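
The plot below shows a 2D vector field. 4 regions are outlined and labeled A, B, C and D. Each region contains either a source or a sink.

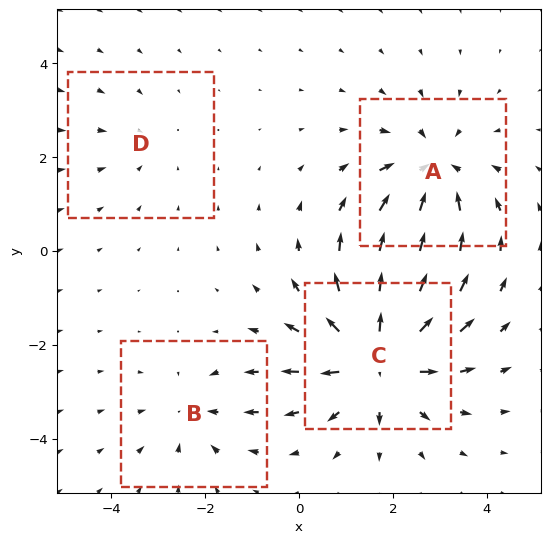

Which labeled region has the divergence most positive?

C

Divergence at each region's feature centre — A: about -5, B: about -3, C: about +6, D: about -2. Region C is most positive.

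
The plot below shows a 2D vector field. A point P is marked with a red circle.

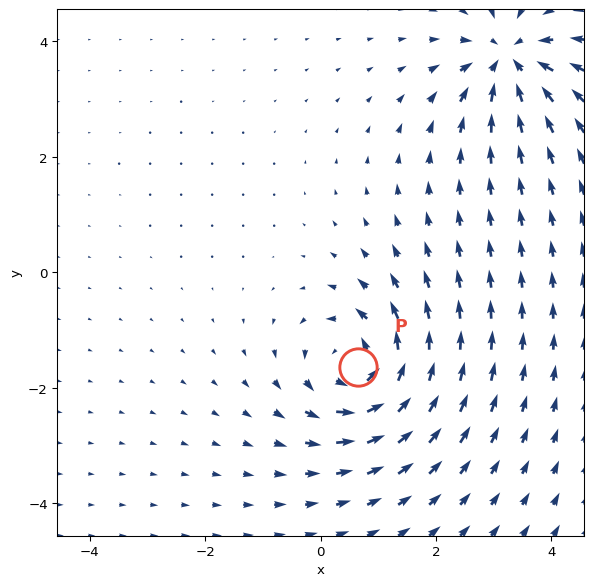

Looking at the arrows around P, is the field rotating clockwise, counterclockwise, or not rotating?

counterclockwise

Near P at (0.6, -1.7) the arrows circulate counterclockwise. The curl (z-component) there is about +6; positive curl means counterclockwise rotation.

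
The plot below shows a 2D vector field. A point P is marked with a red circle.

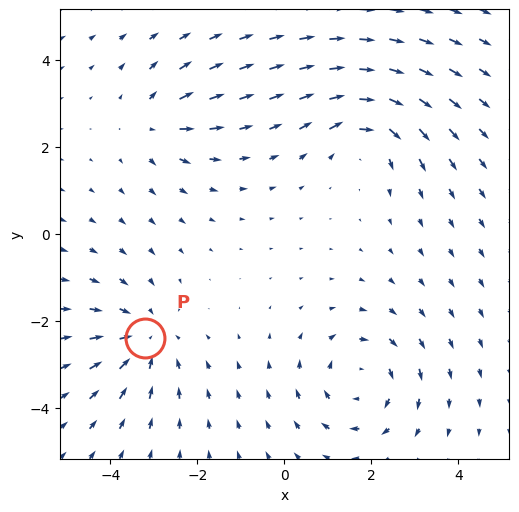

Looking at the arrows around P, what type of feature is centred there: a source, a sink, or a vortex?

sink

At P (-3.2, -2.4) the arrows converge inward. Divergence about -4, curl ≈0 — negative divergence with near-zero curl is a sink.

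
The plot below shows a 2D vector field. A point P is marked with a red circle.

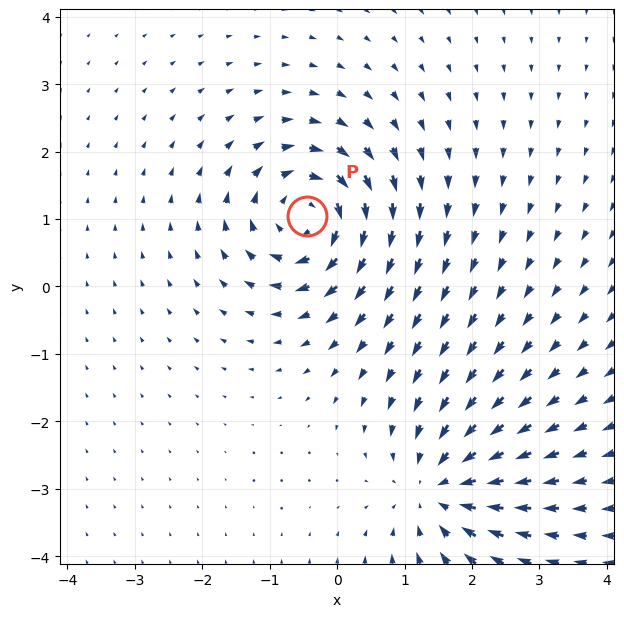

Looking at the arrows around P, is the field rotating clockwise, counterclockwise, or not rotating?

clockwise

Near P at (-0.4, 1.0) the arrows circulate clockwise. The curl (z-component) there is about -7; negative curl means clockwise rotation.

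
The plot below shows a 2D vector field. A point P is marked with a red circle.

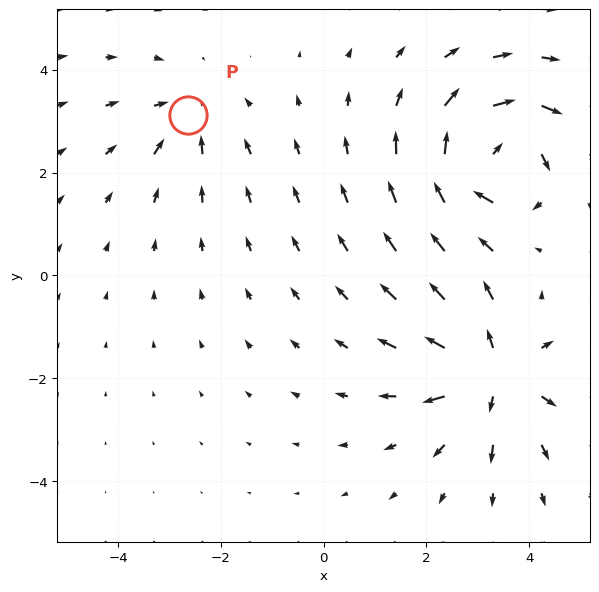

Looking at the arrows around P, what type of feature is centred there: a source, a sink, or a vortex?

sink

At P (-2.6, 3.1) the arrows converge inward. Divergence about -3, curl ≈0 — negative divergence with near-zero curl is a sink.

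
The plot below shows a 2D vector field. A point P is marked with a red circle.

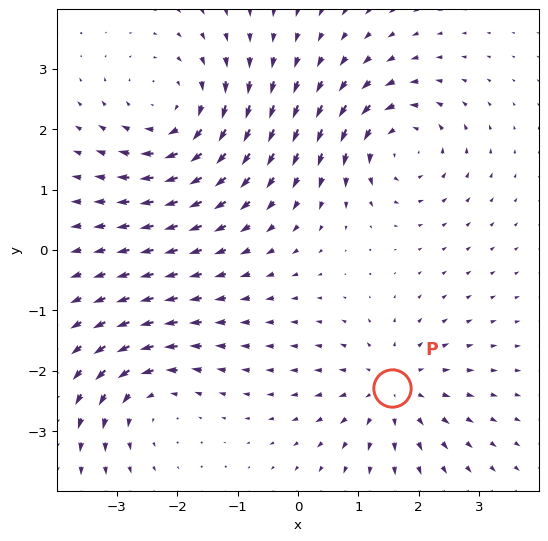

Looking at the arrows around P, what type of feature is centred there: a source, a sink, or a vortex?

At P (1.6, -2.3) the arrows spread outward. Divergence about +4, curl ≈0 — positive divergence with near-zero curl is a source.

source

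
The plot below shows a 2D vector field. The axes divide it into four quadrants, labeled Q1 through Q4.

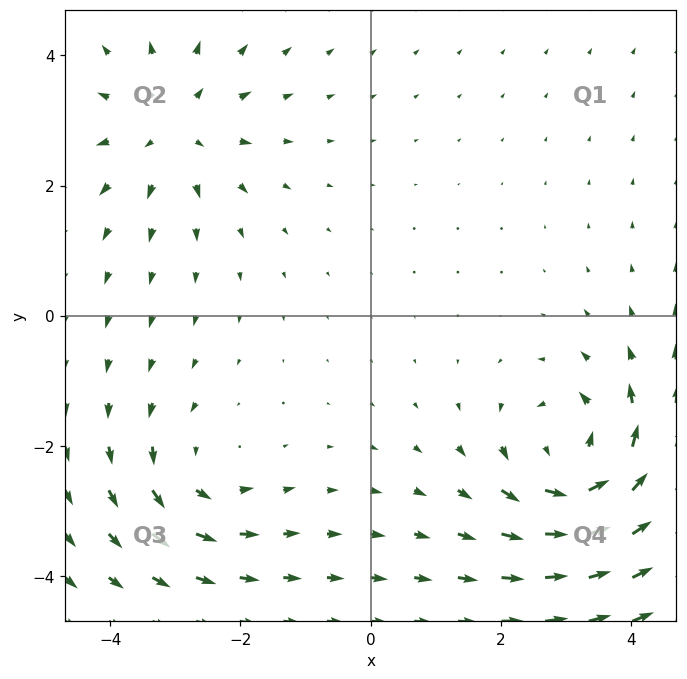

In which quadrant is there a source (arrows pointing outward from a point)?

Q2

The source sits at approximately (-3.0, 2.9), which lies in quadrant Q2. The divergence there is about +3, positive as expected for a source.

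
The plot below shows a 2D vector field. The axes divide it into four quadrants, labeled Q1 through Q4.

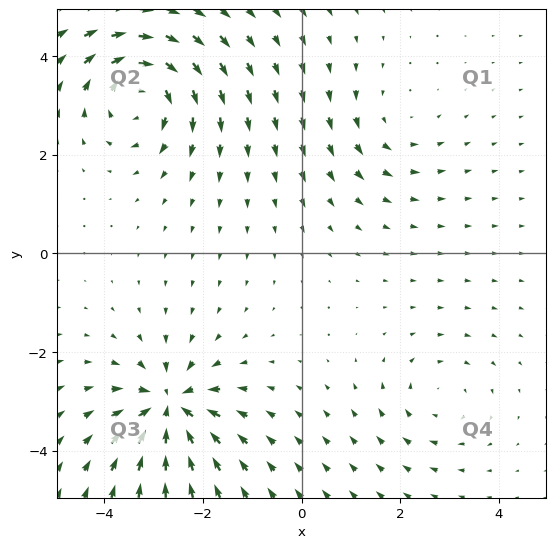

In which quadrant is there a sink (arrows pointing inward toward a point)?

The sink sits at approximately (-2.7, -3.1), which lies in quadrant Q3. The divergence there is about -7, negative as expected for a sink.

Q3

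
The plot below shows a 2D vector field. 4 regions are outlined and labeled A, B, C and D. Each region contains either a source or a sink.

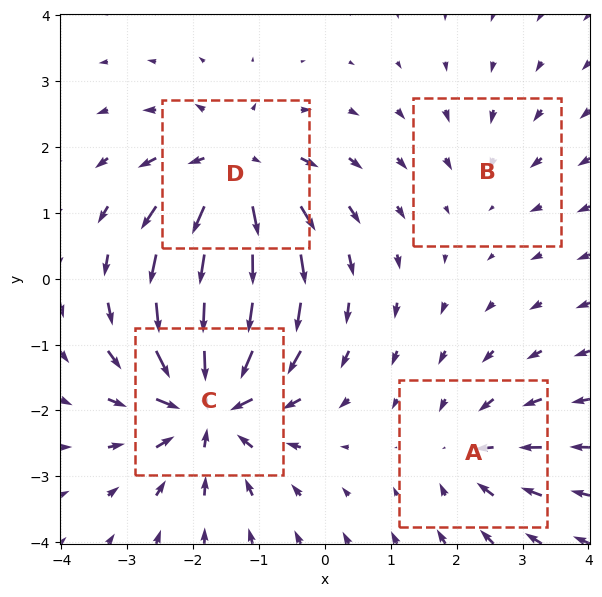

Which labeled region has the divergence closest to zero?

B

Divergence at each region's feature centre — A: about -3, B: about -2, C: about -7, D: about +6. Region B is closest to zero.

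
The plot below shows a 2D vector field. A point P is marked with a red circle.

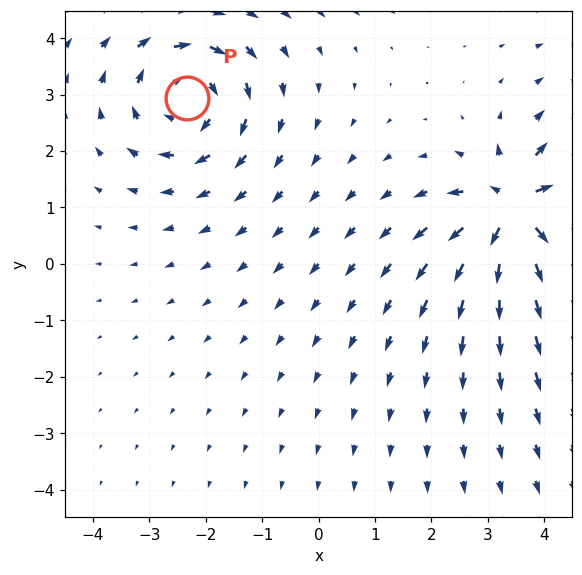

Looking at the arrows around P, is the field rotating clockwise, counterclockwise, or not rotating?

Near P at (-2.3, 2.9) the arrows circulate clockwise. The curl (z-component) there is about -3; negative curl means clockwise rotation.

clockwise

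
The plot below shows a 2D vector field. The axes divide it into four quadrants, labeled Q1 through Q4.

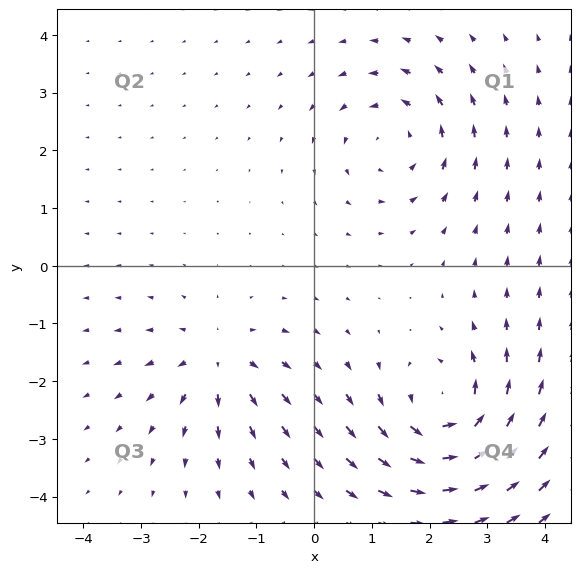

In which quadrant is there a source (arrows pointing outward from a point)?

Q3

The source sits at approximately (-1.7, -1.6), which lies in quadrant Q3. The divergence there is about +4, positive as expected for a source.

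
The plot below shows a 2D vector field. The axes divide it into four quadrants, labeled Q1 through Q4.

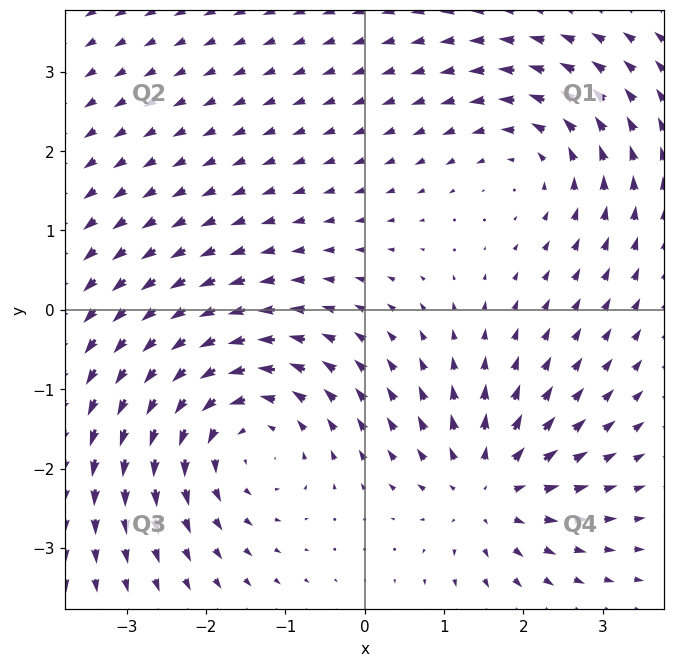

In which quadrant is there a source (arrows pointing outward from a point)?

The source sits at approximately (1.5, -2.3), which lies in quadrant Q4. The divergence there is about +4, positive as expected for a source.

Q4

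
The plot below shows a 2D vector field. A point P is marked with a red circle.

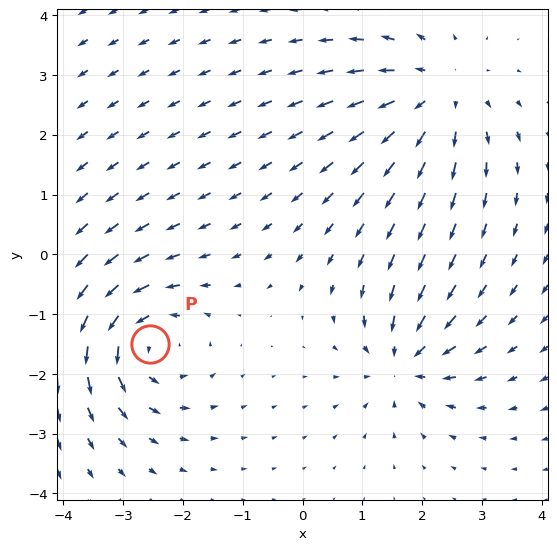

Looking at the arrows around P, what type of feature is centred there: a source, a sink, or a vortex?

At P (-2.6, -1.5) the arrows circulate counterclockwise. Divergence ≈0, curl about +4 — near-zero divergence with nonzero curl is a vortex.

vortex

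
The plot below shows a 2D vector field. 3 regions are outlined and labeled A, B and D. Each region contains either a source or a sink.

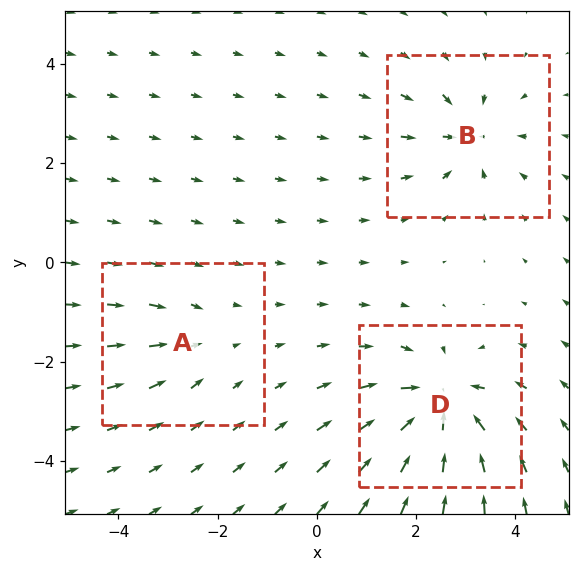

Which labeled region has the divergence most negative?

Divergence at each region's feature centre — A: about -2, B: about -4, D: about -7. Region D is most negative.

D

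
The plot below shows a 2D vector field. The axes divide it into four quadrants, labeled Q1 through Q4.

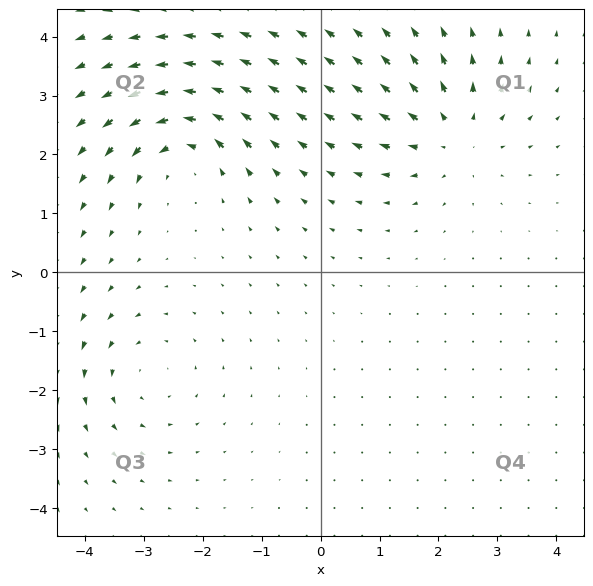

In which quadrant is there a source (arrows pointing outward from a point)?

The source sits at approximately (2.2, 2.3), which lies in quadrant Q1. The divergence there is about +5, positive as expected for a source.

Q1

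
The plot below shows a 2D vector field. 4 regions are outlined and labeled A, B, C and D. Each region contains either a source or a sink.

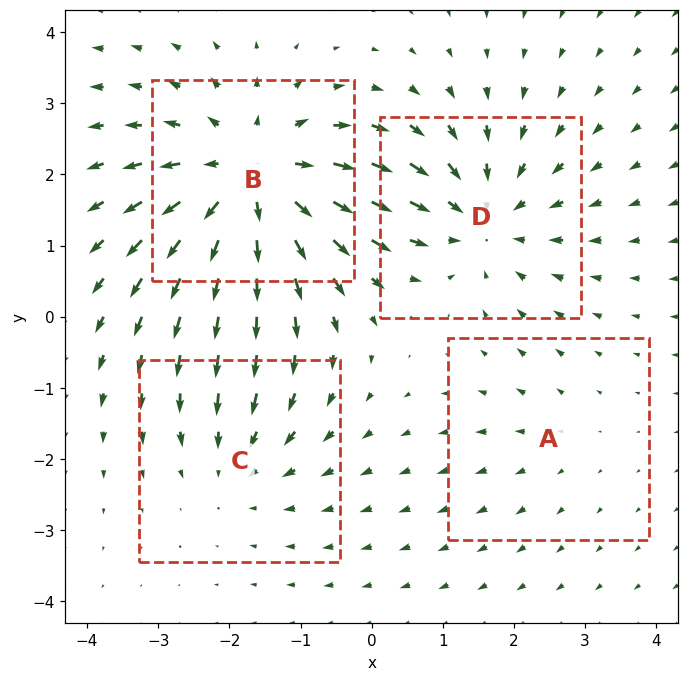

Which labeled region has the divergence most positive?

B

Divergence at each region's feature centre — A: about +1, B: about +6, C: about -3, D: about -4. Region B is most positive.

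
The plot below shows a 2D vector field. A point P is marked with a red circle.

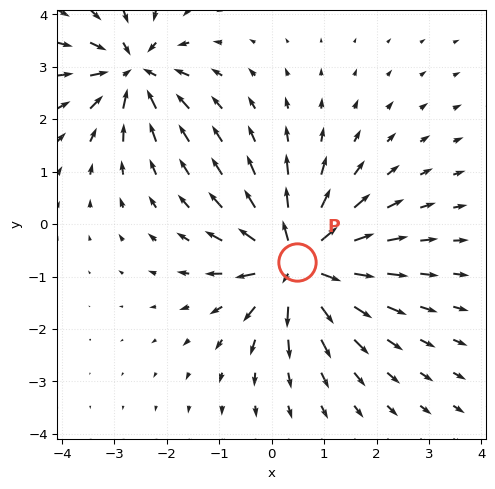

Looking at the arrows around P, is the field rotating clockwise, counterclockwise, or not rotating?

not rotating

Near P at (0.5, -0.7) the arrows show no circulation. The curl there is ≈0.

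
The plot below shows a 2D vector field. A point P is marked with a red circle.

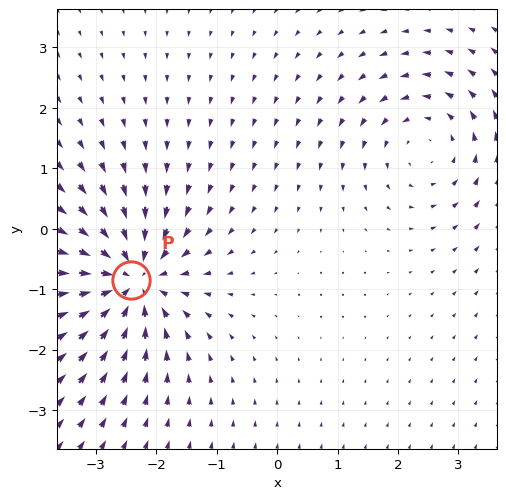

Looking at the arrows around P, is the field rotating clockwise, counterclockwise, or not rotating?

not rotating

Near P at (-2.4, -0.8) the arrows show no circulation. The curl there is ≈0.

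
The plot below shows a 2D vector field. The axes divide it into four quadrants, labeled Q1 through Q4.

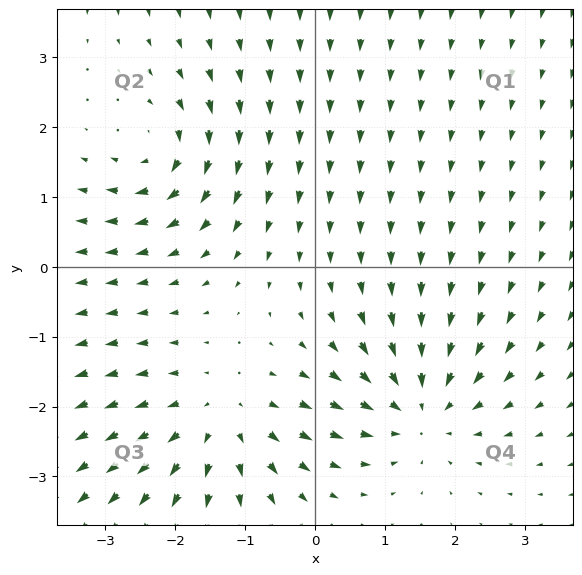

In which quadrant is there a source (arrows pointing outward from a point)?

The source sits at approximately (-1.3, -2.2), which lies in quadrant Q3. The divergence there is about +3, positive as expected for a source.

Q3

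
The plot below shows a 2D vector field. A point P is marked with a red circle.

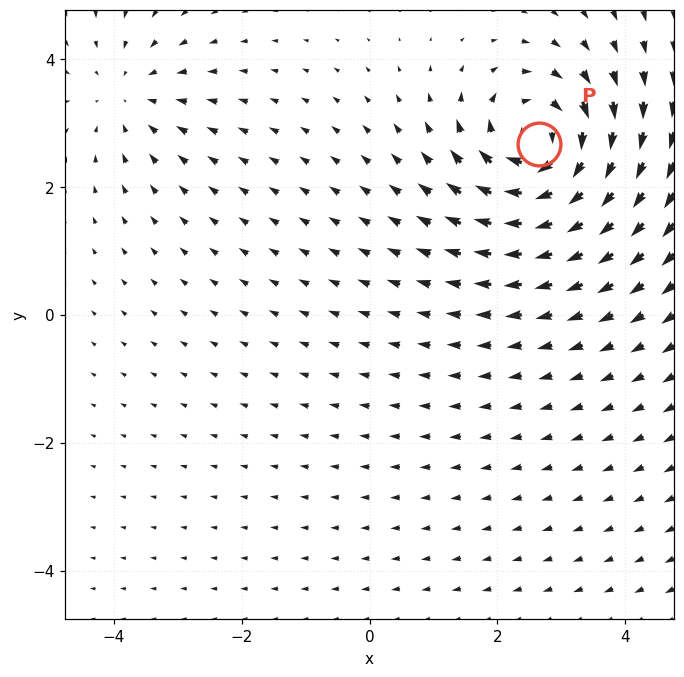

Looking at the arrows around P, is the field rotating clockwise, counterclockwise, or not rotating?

Near P at (2.6, 2.7) the arrows circulate clockwise. The curl (z-component) there is about -6; negative curl means clockwise rotation.

clockwise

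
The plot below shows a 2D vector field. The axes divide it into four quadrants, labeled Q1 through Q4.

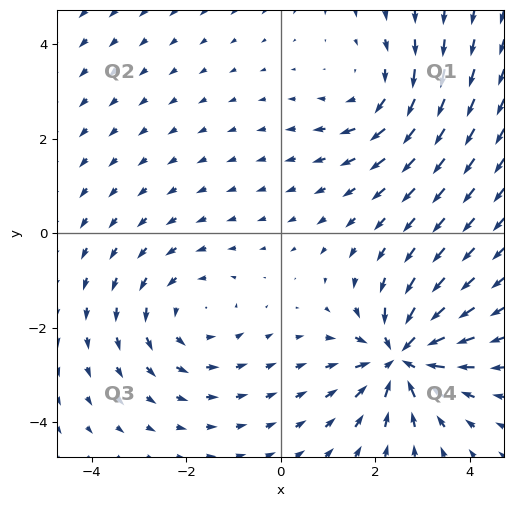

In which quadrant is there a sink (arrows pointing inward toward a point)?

Q4

The sink sits at approximately (2.5, -2.6), which lies in quadrant Q4. The divergence there is about -6, negative as expected for a sink.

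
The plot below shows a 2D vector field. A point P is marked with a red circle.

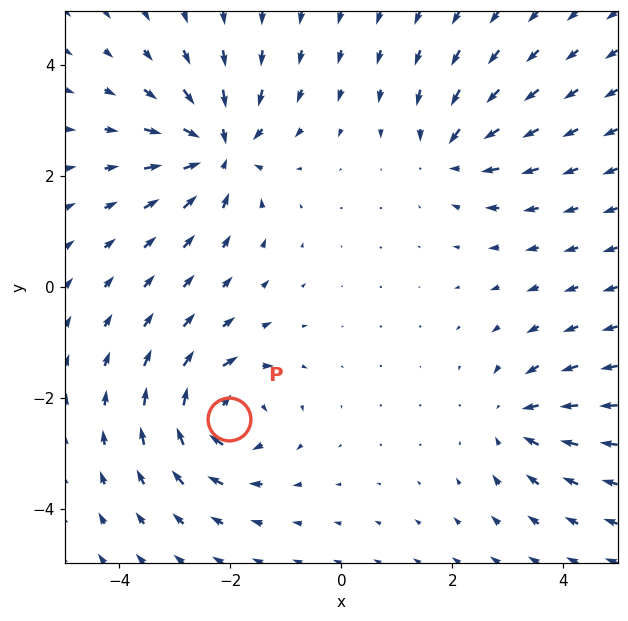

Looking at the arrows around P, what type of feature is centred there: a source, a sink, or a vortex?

At P (-2.0, -2.4) the arrows circulate clockwise. Divergence ≈0, curl about -6 — near-zero divergence with nonzero curl is a vortex.

vortex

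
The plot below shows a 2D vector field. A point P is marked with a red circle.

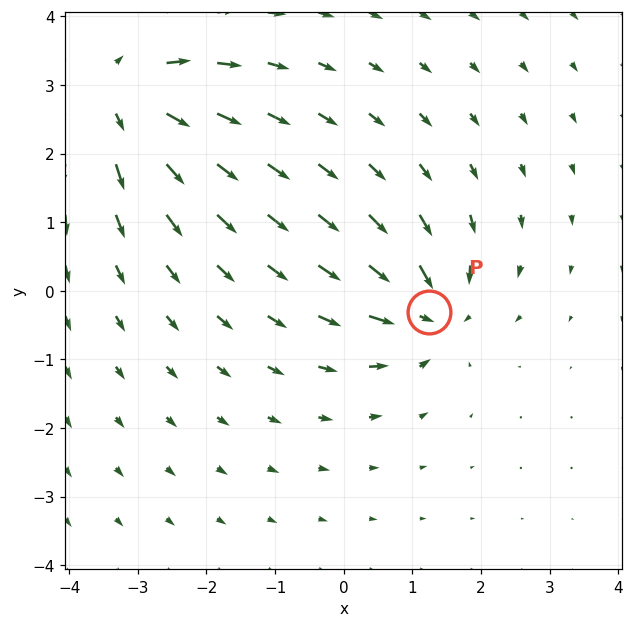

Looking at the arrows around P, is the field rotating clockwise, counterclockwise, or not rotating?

Near P at (1.2, -0.3) the arrows show no circulation. The curl there is ≈0.

not rotating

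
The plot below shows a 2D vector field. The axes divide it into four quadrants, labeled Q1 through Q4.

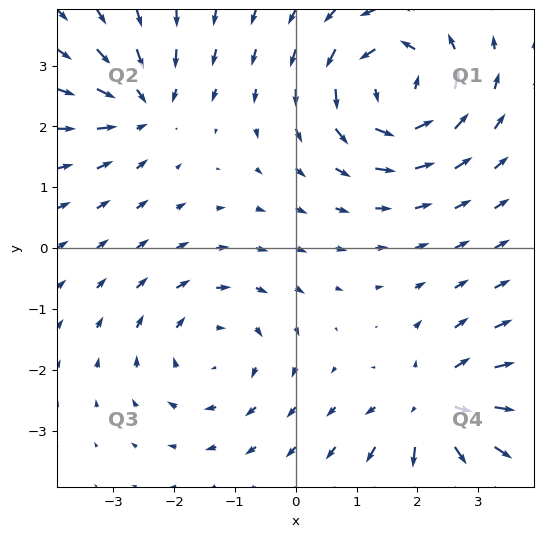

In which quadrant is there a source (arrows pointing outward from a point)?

The source sits at approximately (2.3, -2.6), which lies in quadrant Q4. The divergence there is about +4, positive as expected for a source.

Q4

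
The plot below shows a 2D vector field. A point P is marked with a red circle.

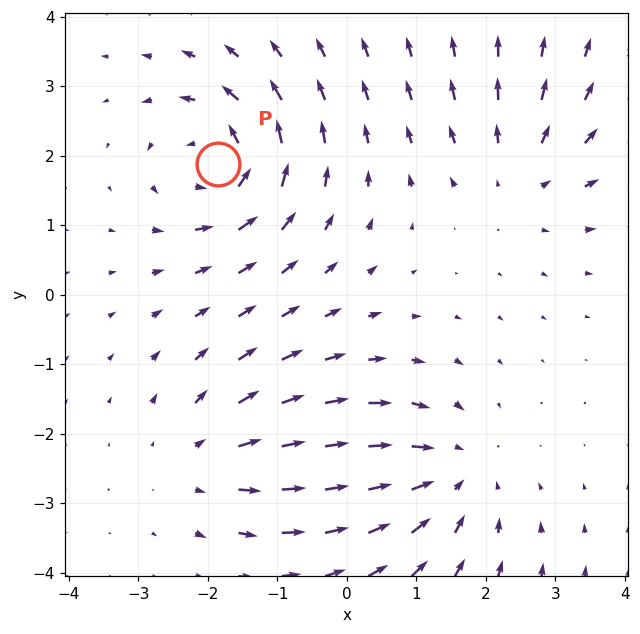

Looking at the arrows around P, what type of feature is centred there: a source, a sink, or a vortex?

vortex

At P (-1.9, 1.9) the arrows circulate counterclockwise. Divergence ≈0, curl about +5 — near-zero divergence with nonzero curl is a vortex.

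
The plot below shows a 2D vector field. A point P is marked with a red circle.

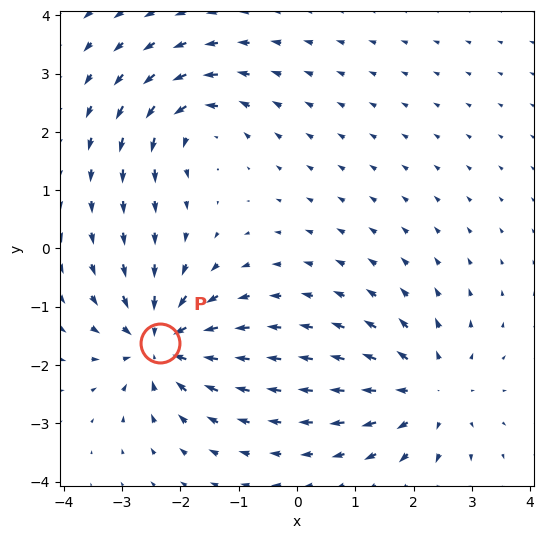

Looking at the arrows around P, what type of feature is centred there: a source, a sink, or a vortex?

At P (-2.3, -1.6) the arrows converge inward. Divergence about -6, curl ≈0 — negative divergence with near-zero curl is a sink.

sink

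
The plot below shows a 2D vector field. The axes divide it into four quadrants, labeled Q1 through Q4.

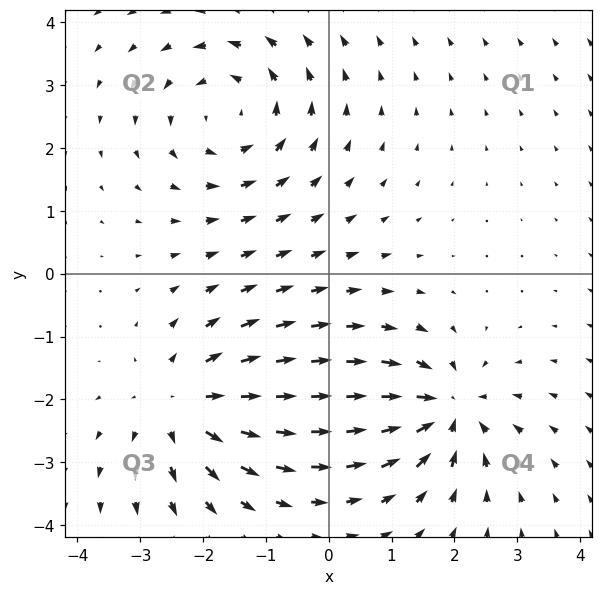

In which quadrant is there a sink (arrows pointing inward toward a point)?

Q4

The sink sits at approximately (1.9, -2.2), which lies in quadrant Q4. The divergence there is about -5, negative as expected for a sink.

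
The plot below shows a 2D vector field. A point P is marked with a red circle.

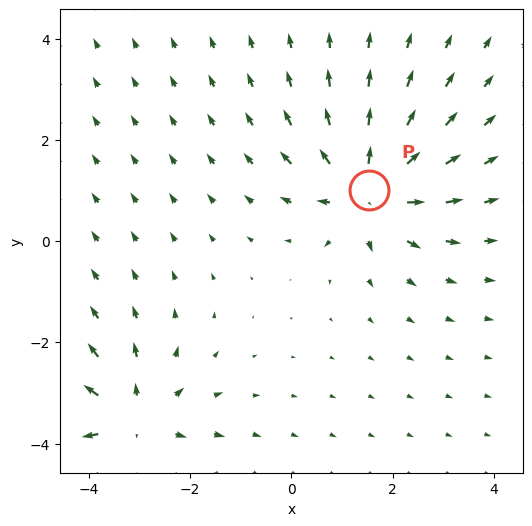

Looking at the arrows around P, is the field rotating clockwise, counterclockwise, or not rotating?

not rotating

Near P at (1.5, 1.0) the arrows show no circulation. The curl there is ≈0.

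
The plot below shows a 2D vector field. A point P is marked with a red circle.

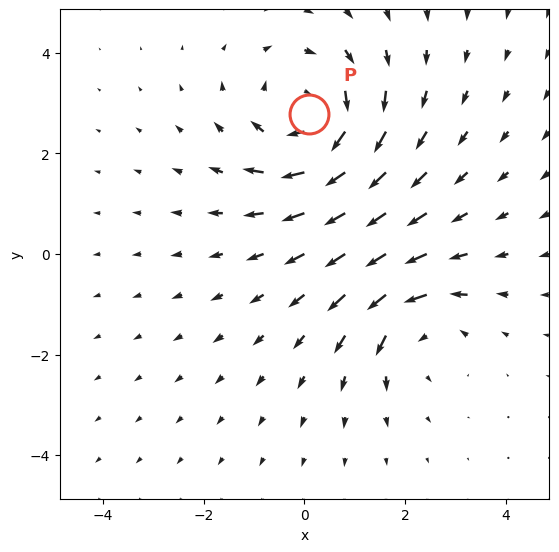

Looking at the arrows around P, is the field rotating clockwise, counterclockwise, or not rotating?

Near P at (0.1, 2.8) the arrows circulate clockwise. The curl (z-component) there is about -4; negative curl means clockwise rotation.

clockwise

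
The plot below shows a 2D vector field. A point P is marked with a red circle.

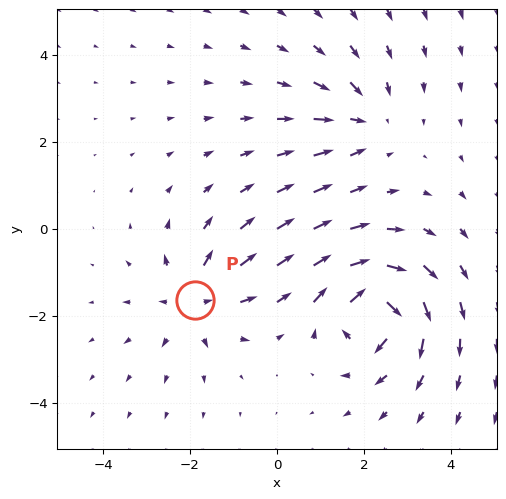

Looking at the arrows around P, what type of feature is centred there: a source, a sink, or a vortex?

At P (-1.9, -1.6) the arrows spread outward. Divergence about +4, curl ≈0 — positive divergence with near-zero curl is a source.

source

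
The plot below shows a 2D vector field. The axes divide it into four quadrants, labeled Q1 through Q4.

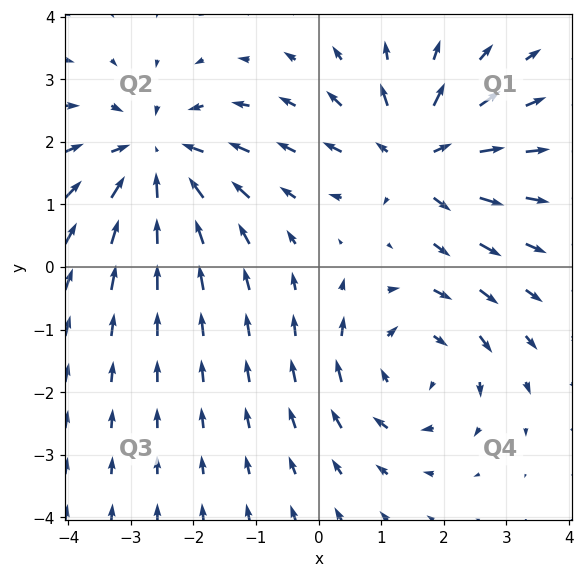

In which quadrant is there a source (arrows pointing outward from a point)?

The source sits at approximately (1.6, 1.8), which lies in quadrant Q1. The divergence there is about +5, positive as expected for a source.

Q1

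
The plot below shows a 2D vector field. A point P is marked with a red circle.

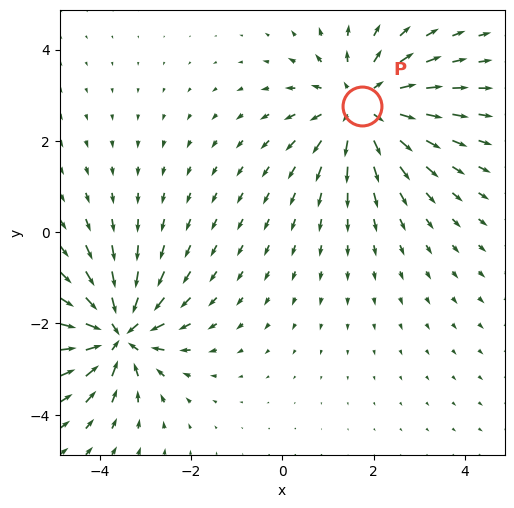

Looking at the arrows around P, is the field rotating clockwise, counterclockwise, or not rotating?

not rotating

Near P at (1.7, 2.8) the arrows show no circulation. The curl there is ≈0.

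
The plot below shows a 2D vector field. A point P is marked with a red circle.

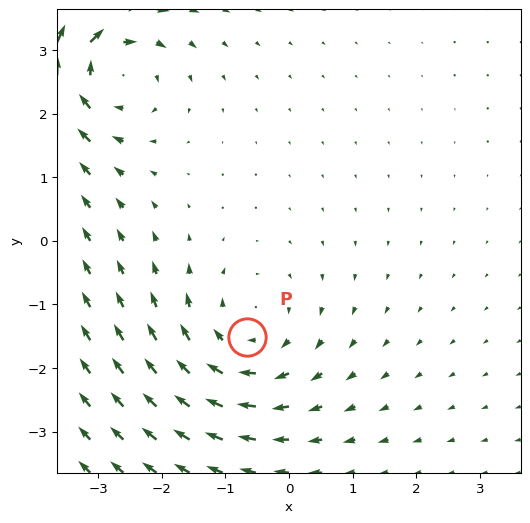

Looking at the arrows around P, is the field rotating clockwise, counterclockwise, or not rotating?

Near P at (-0.7, -1.5) the arrows circulate clockwise. The curl (z-component) there is about -3; negative curl means clockwise rotation.

clockwise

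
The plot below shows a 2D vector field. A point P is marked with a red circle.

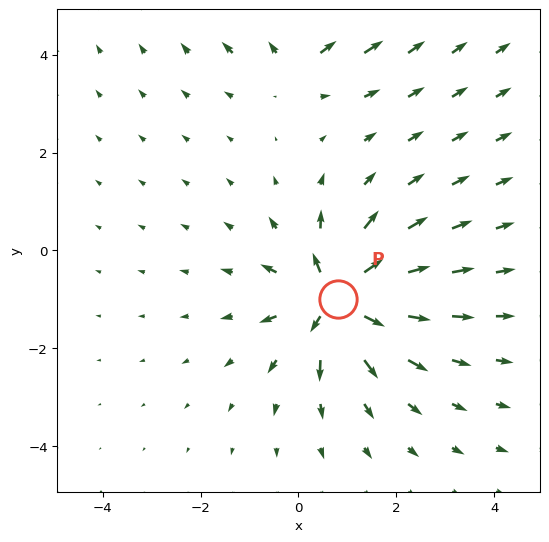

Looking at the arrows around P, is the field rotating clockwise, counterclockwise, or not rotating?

not rotating

Near P at (0.8, -1.0) the arrows show no circulation. The curl there is ≈0.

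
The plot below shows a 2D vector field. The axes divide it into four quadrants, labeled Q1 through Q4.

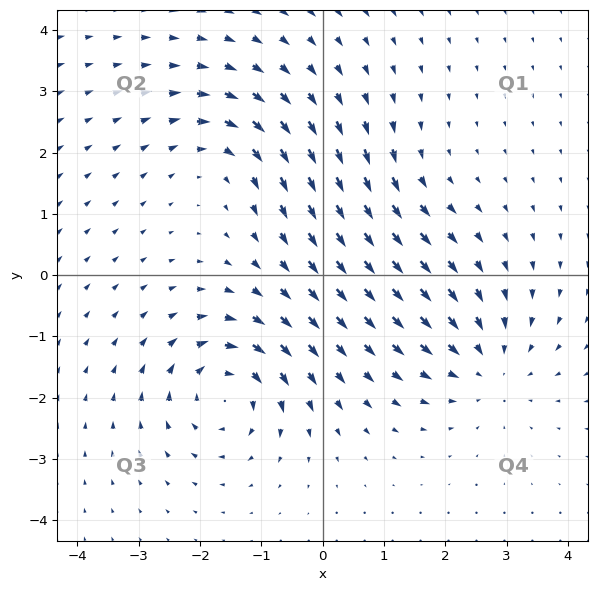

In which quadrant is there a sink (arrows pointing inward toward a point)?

The sink sits at approximately (2.7, -1.5), which lies in quadrant Q4. The divergence there is about -4, negative as expected for a sink.

Q4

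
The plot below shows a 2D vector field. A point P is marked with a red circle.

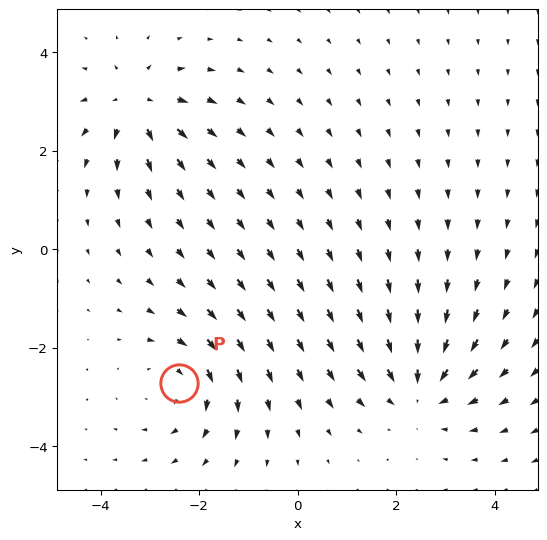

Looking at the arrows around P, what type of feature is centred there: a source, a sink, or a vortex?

At P (-2.4, -2.7) the arrows circulate clockwise. Divergence ≈0, curl about -4 — near-zero divergence with nonzero curl is a vortex.

vortex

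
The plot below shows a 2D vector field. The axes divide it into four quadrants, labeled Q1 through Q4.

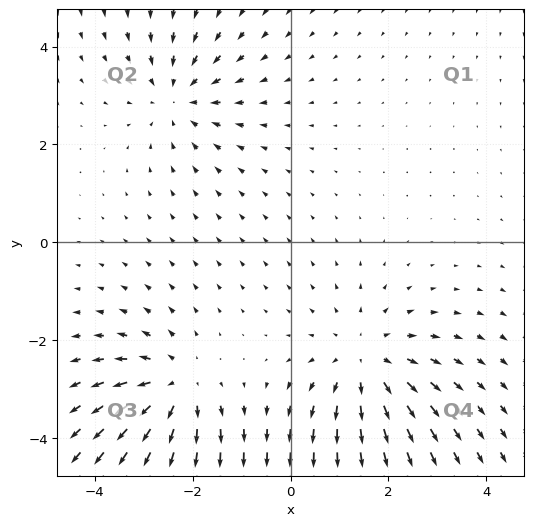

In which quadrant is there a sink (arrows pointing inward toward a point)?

Q2

The sink sits at approximately (-2.3, 3.0), which lies in quadrant Q2. The divergence there is about -3, negative as expected for a sink.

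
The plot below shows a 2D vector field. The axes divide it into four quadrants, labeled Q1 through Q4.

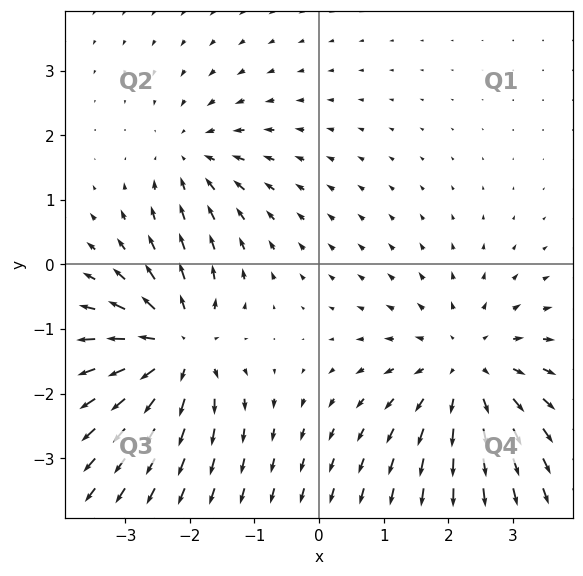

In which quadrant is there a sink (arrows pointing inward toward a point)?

Q2

The sink sits at approximately (-2.0, 1.6), which lies in quadrant Q2. The divergence there is about -3, negative as expected for a sink.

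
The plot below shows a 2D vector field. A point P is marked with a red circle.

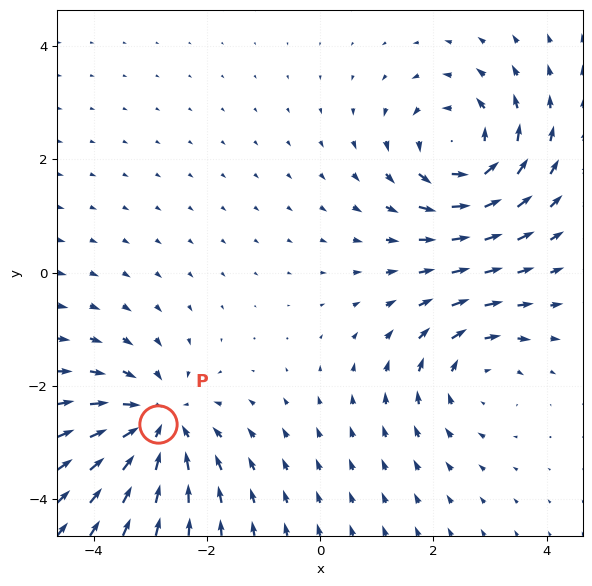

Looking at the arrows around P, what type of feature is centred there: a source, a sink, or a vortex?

At P (-2.9, -2.7) the arrows converge inward. Divergence about -5, curl ≈0 — negative divergence with near-zero curl is a sink.

sink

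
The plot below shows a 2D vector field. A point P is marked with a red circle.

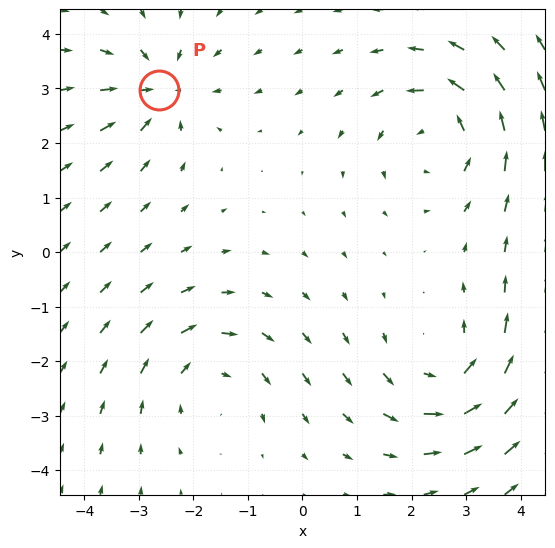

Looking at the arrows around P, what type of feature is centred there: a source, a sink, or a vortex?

sink

At P (-2.6, 3.0) the arrows converge inward. Divergence about -4, curl ≈0 — negative divergence with near-zero curl is a sink.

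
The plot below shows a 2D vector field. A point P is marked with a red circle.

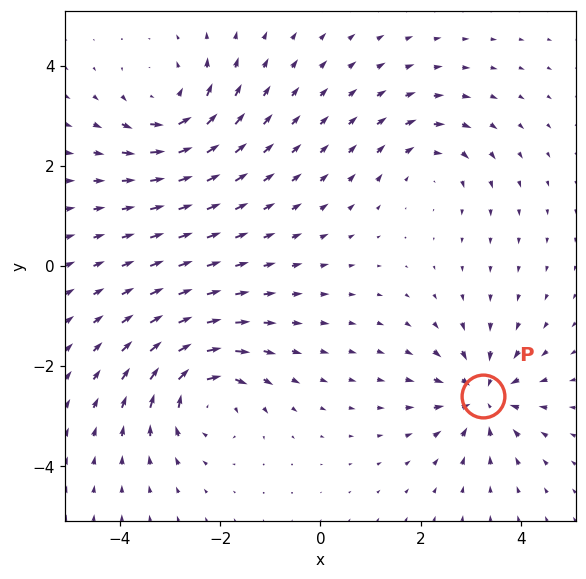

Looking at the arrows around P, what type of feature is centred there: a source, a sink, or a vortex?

sink

At P (3.2, -2.6) the arrows converge inward. Divergence about -5, curl ≈0 — negative divergence with near-zero curl is a sink.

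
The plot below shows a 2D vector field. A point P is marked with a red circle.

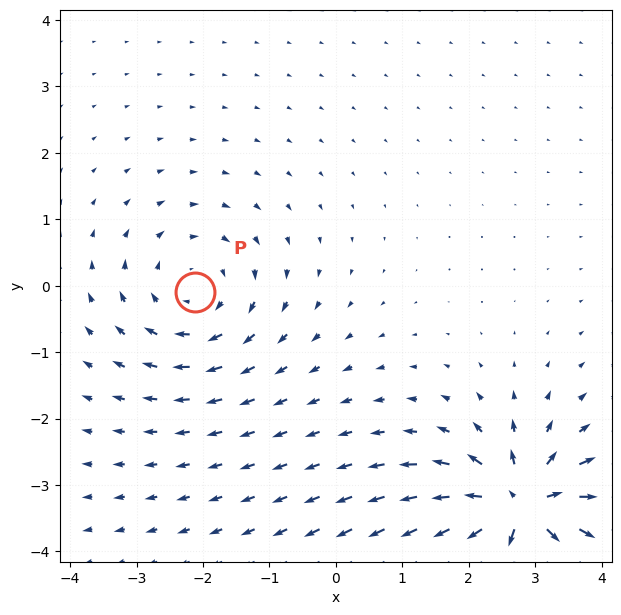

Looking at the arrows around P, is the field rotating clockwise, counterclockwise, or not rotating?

Near P at (-2.1, -0.1) the arrows circulate clockwise. The curl (z-component) there is about -3; negative curl means clockwise rotation.

clockwise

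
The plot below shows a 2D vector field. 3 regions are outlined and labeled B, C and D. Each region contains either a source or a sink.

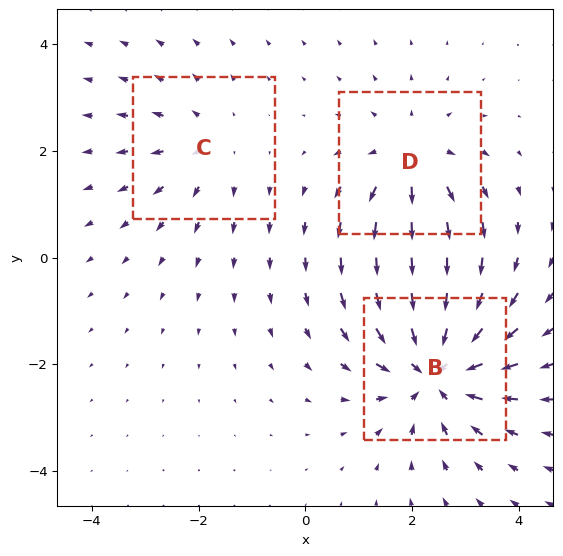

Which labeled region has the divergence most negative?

B

Divergence at each region's feature centre — B: about -5, C: about +2, D: about +3. Region B is most negative.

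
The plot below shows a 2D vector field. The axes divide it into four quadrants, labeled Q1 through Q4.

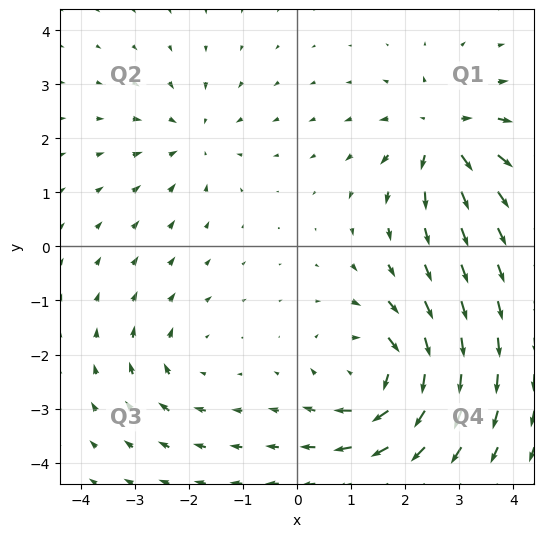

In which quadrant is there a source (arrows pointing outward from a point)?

Q1

The source sits at approximately (2.7, 2.1), which lies in quadrant Q1. The divergence there is about +5, positive as expected for a source.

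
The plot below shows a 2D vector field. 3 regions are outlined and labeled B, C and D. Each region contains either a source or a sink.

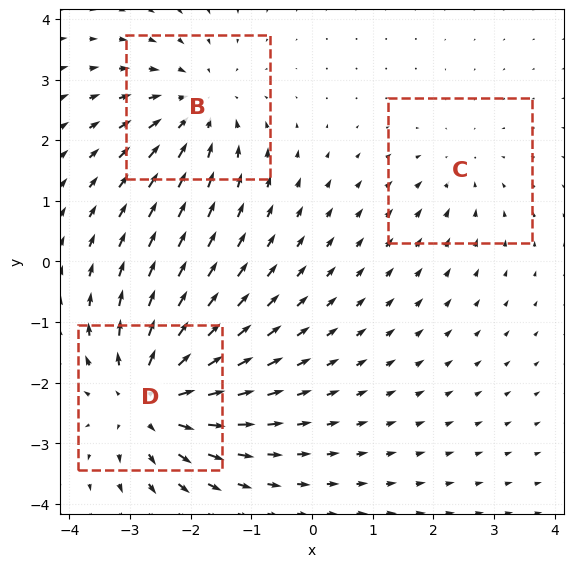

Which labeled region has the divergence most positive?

D

Divergence at each region's feature centre — B: about -3, C: about -2, D: about +5. Region D is most positive.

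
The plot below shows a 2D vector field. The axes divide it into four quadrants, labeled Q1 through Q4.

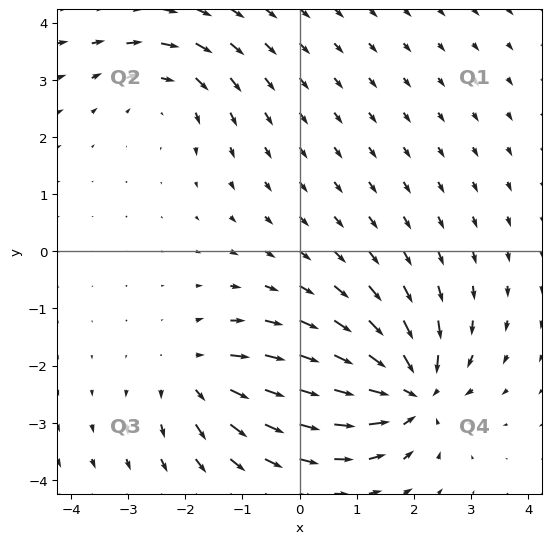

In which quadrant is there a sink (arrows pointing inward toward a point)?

Q4

The sink sits at approximately (2.0, -2.5), which lies in quadrant Q4. The divergence there is about -6, negative as expected for a sink.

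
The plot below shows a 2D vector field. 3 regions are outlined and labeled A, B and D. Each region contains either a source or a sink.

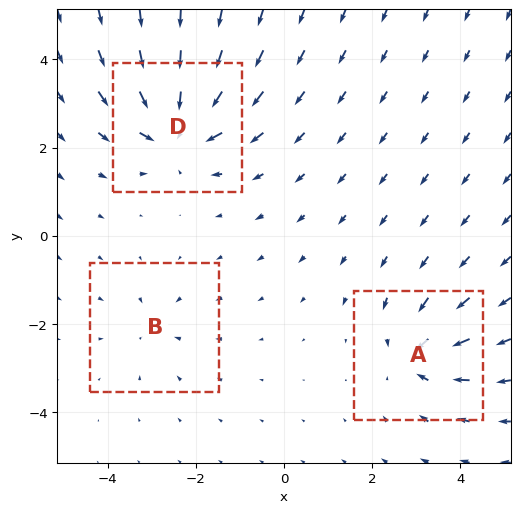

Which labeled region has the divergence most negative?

Divergence at each region's feature centre — A: about -4, B: about -2, D: about -6. Region D is most negative.

D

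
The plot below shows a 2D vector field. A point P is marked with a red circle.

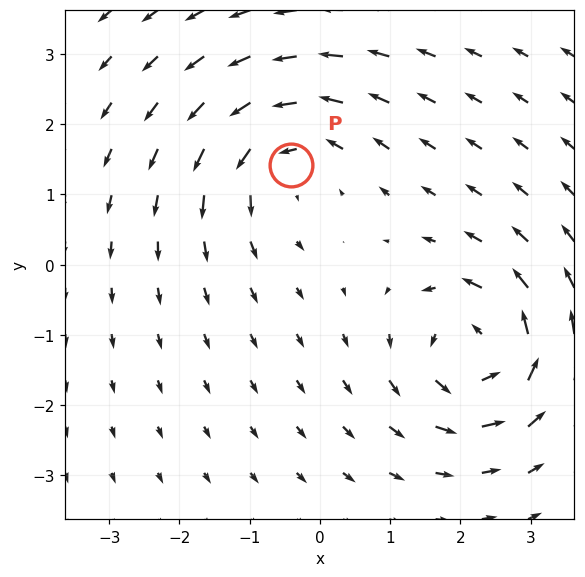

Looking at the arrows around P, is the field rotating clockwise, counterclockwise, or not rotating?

Near P at (-0.4, 1.4) the arrows circulate counterclockwise. The curl (z-component) there is about +4; positive curl means counterclockwise rotation.

counterclockwise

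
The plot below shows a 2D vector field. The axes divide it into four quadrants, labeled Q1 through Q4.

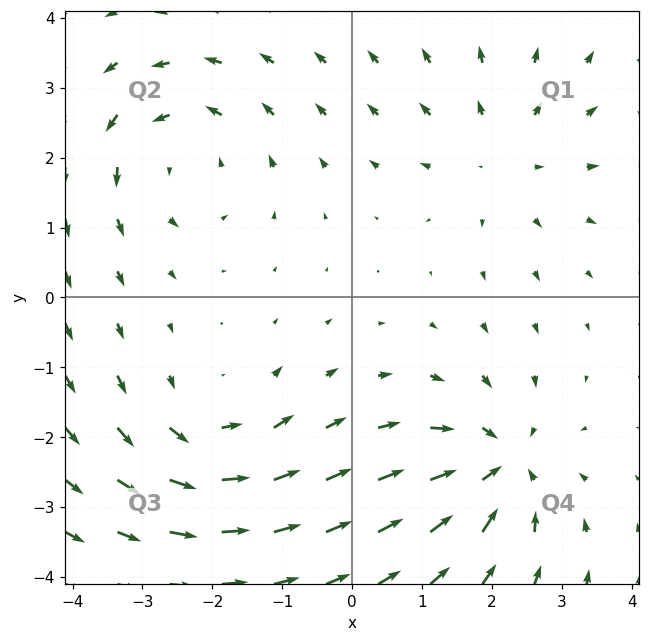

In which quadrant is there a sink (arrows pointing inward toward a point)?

Q4

The sink sits at approximately (2.1, -2.4), which lies in quadrant Q4. The divergence there is about -6, negative as expected for a sink.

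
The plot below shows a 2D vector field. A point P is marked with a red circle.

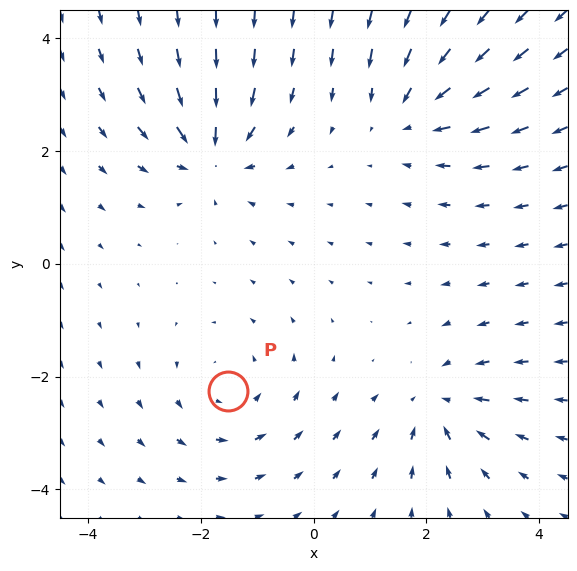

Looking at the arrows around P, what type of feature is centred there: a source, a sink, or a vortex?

At P (-1.5, -2.3) the arrows circulate counterclockwise. Divergence ≈0, curl about +3 — near-zero divergence with nonzero curl is a vortex.

vortex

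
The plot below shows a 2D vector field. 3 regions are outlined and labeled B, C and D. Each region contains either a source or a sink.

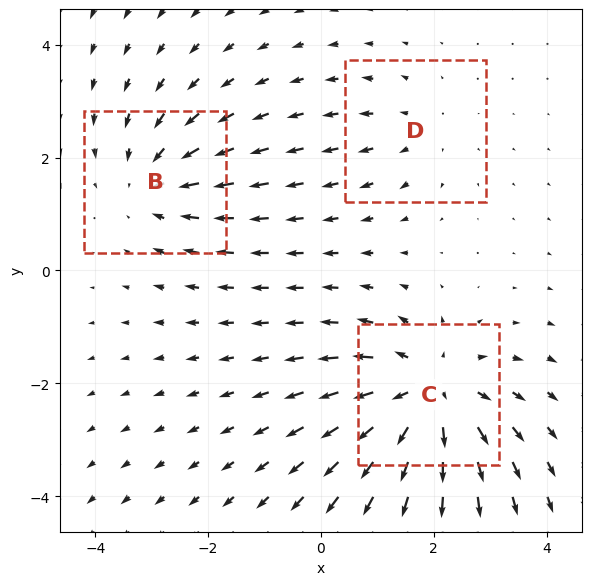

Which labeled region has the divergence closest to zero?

Divergence at each region's feature centre — B: about -3, C: about +4, D: about +2. Region D is closest to zero.

D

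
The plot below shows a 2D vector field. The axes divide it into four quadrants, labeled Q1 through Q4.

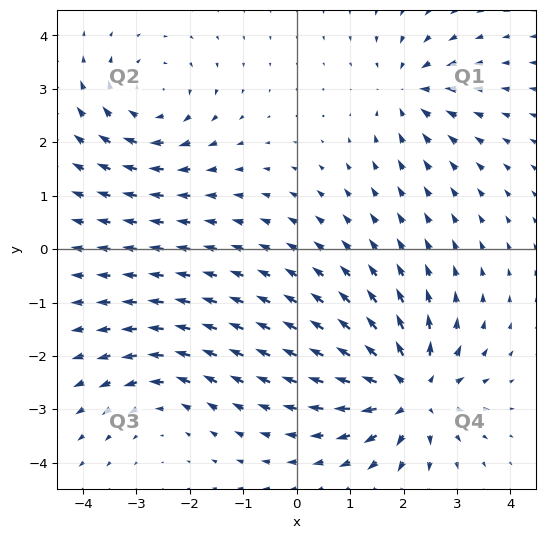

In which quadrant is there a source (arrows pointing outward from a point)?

The source sits at approximately (2.1, -2.7), which lies in quadrant Q4. The divergence there is about +6, positive as expected for a source.

Q4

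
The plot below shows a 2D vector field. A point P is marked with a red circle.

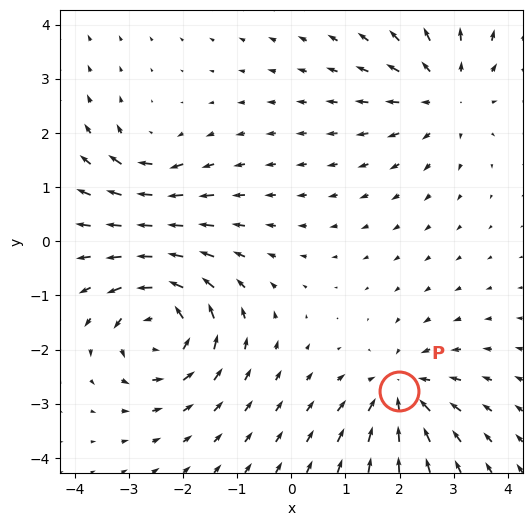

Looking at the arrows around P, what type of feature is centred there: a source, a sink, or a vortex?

At P (2.0, -2.8) the arrows converge inward. Divergence about -4, curl ≈0 — negative divergence with near-zero curl is a sink.

sink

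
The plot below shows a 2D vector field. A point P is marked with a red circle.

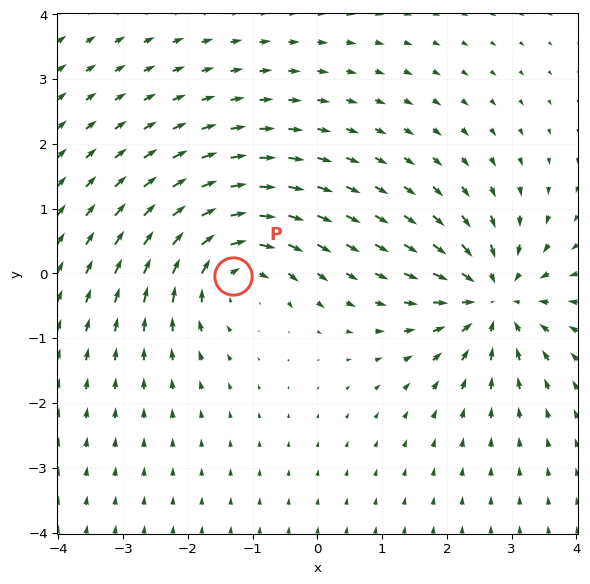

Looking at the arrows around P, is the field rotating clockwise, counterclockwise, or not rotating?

clockwise

Near P at (-1.3, -0.0) the arrows circulate clockwise. The curl (z-component) there is about -5; negative curl means clockwise rotation.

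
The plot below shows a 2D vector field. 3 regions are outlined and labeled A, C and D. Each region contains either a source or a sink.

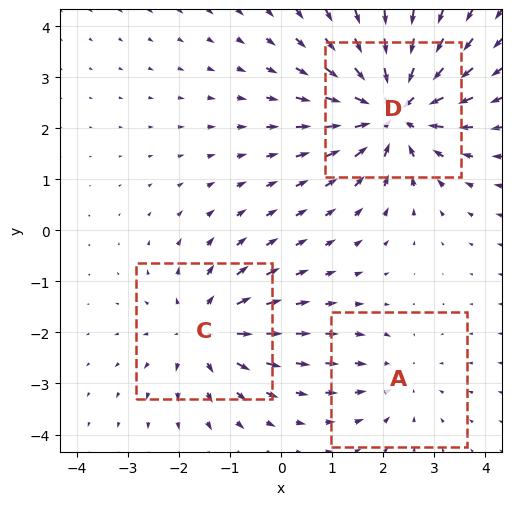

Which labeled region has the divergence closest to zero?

Divergence at each region's feature centre — A: about -2, C: about +3, D: about -5. Region A is closest to zero.

A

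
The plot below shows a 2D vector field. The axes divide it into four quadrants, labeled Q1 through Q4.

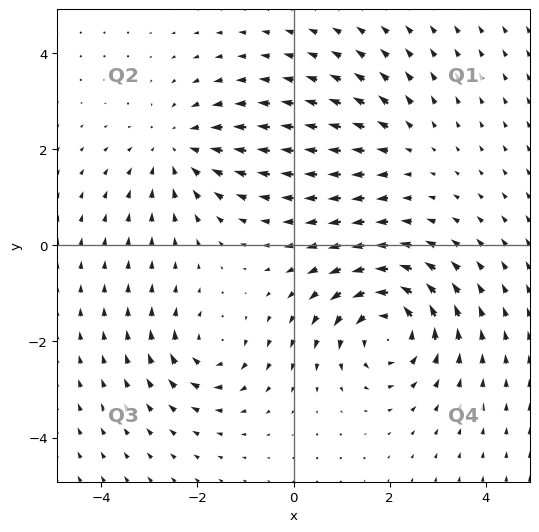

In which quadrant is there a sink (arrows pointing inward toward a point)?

Q2

The sink sits at approximately (-2.4, 2.0), which lies in quadrant Q2. The divergence there is about -3, negative as expected for a sink.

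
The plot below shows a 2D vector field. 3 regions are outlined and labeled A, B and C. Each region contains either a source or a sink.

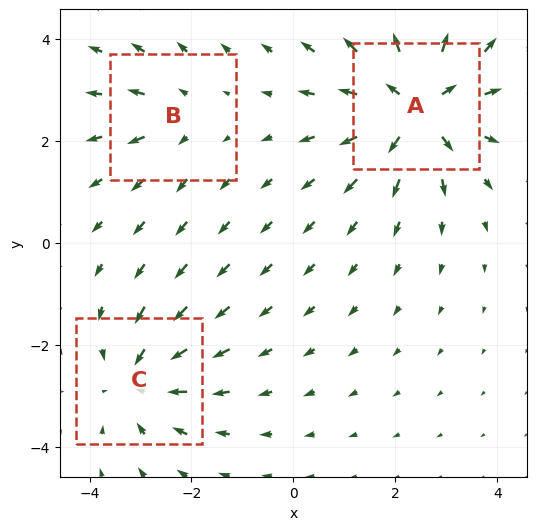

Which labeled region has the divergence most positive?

Divergence at each region's feature centre — A: about +5, B: about +2, C: about -3. Region A is most positive.

A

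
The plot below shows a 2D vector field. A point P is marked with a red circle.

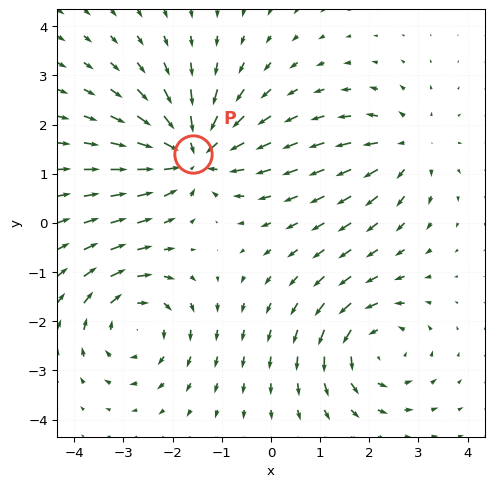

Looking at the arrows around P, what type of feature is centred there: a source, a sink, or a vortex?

sink

At P (-1.6, 1.4) the arrows converge inward. Divergence about -6, curl ≈0 — negative divergence with near-zero curl is a sink.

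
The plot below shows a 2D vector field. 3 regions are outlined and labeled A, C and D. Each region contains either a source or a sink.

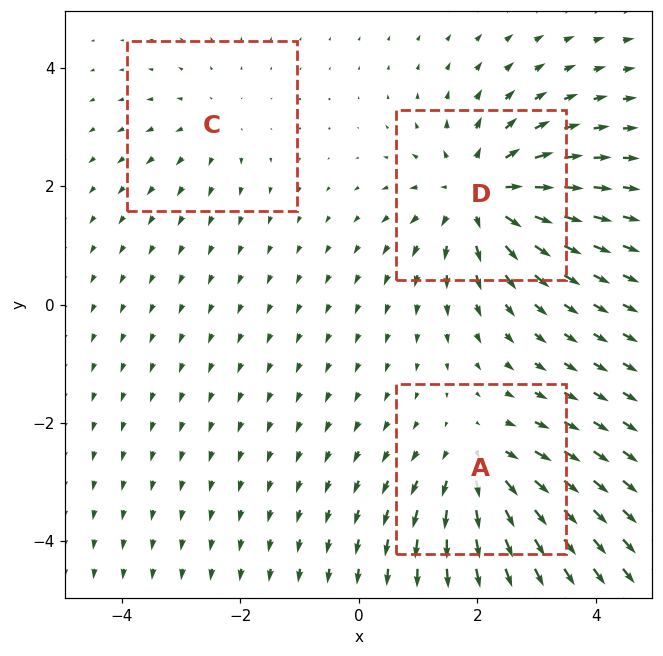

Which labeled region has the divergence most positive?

Divergence at each region's feature centre — A: about +4, C: about +2, D: about +5. Region D is most positive.

D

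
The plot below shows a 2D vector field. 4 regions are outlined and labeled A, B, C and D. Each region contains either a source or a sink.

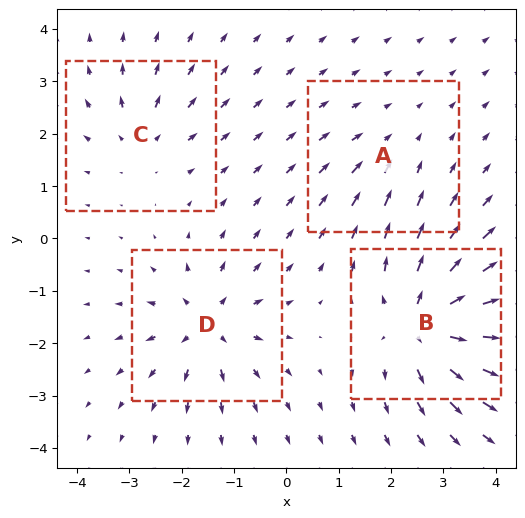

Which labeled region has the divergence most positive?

B

Divergence at each region's feature centre — A: about -3, B: about +8, C: about +4, D: about +6. Region B is most positive.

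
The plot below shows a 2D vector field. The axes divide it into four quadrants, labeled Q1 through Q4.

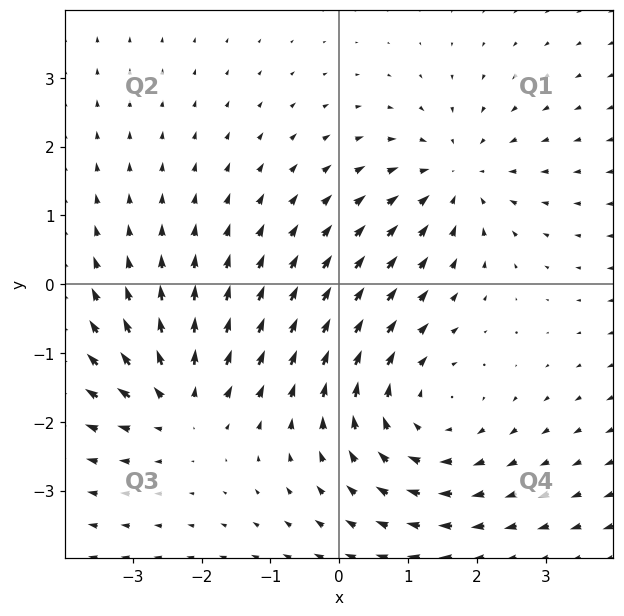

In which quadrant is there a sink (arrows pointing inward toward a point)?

The sink sits at approximately (1.7, 1.5), which lies in quadrant Q1. The divergence there is about -3, negative as expected for a sink.

Q1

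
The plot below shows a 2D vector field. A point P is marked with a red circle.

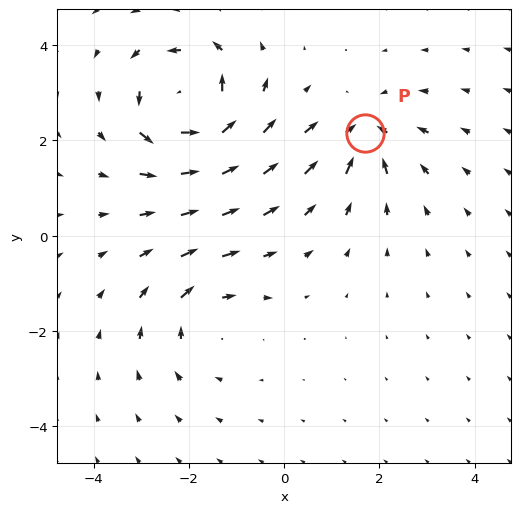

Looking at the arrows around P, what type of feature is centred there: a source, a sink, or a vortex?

sink

At P (1.7, 2.2) the arrows converge inward. Divergence about -4, curl ≈0 — negative divergence with near-zero curl is a sink.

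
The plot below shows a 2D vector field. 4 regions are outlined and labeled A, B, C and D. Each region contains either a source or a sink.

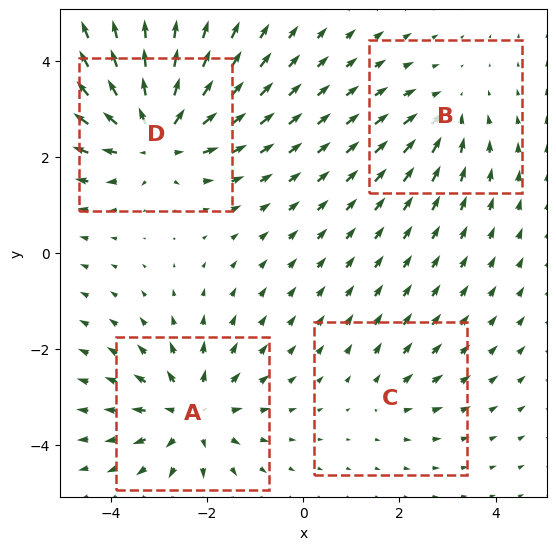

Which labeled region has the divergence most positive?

Divergence at each region's feature centre — A: about +5, B: about -3, C: about +2, D: about +7. Region D is most positive.

D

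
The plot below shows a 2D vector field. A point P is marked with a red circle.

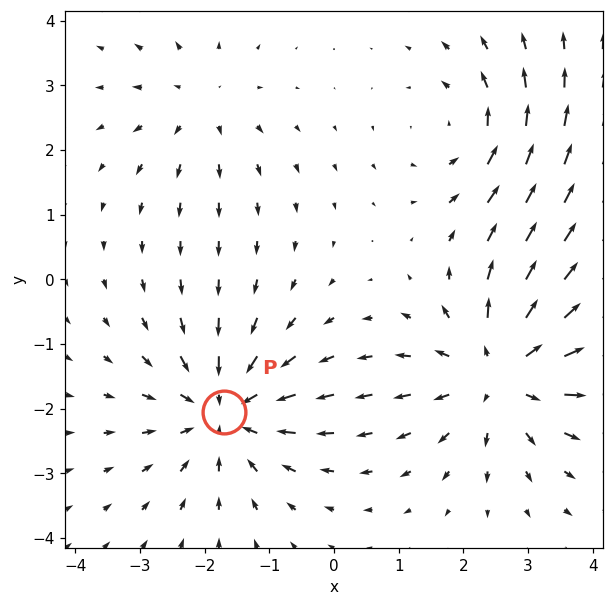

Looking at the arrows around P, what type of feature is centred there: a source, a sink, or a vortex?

sink

At P (-1.7, -2.0) the arrows converge inward. Divergence about -5, curl ≈0 — negative divergence with near-zero curl is a sink.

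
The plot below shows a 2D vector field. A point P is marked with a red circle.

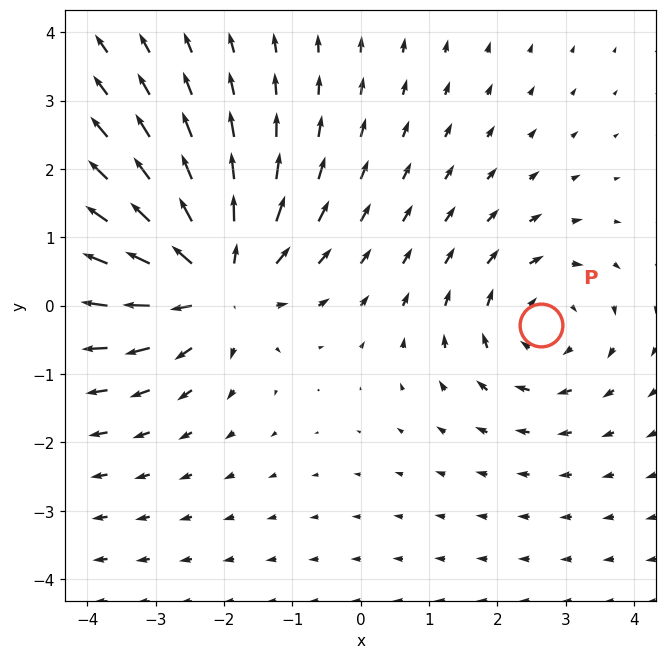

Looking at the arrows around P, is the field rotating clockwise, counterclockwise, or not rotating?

clockwise

Near P at (2.6, -0.3) the arrows circulate clockwise. The curl (z-component) there is about -3; negative curl means clockwise rotation.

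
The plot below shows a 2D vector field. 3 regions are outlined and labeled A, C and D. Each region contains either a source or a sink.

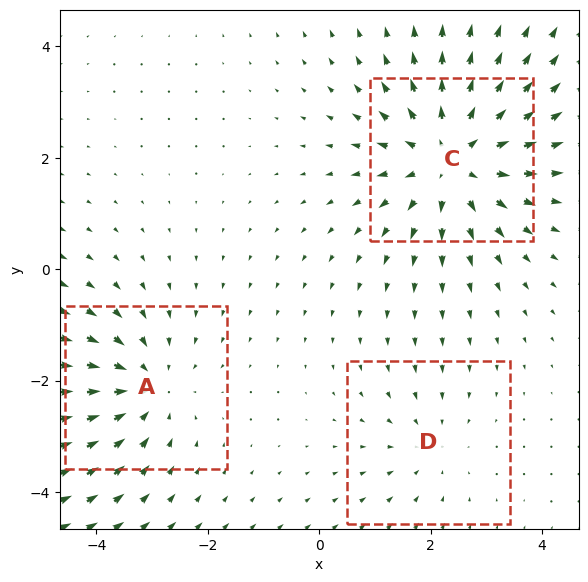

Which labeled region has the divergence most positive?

Divergence at each region's feature centre — A: about -3, C: about +4, D: about -2. Region C is most positive.

C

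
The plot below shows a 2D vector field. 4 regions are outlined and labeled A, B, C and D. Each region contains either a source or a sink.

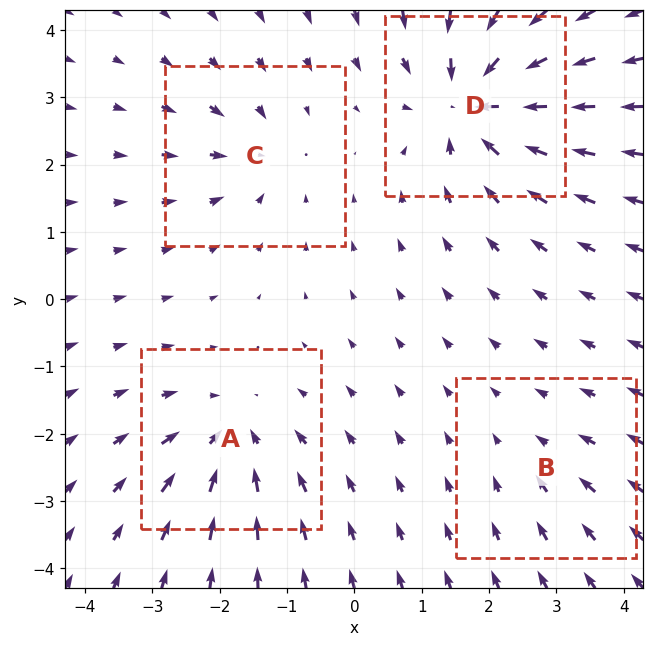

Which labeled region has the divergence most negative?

D

Divergence at each region's feature centre — A: about -5, B: about -2, C: about -4, D: about -8. Region D is most negative.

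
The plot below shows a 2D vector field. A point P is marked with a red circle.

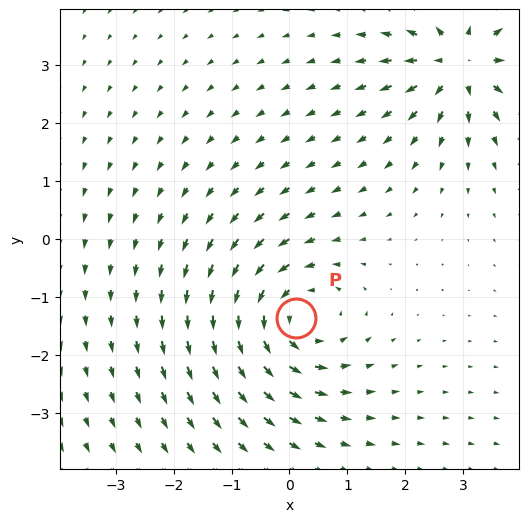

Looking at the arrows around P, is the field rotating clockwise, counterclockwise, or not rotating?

counterclockwise

Near P at (0.1, -1.4) the arrows circulate counterclockwise. The curl (z-component) there is about +4; positive curl means counterclockwise rotation.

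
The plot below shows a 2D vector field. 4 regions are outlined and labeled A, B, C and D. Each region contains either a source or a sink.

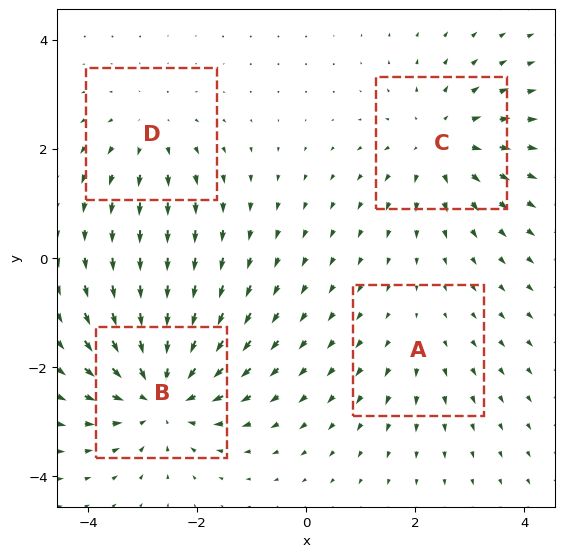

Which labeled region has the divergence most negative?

B

Divergence at each region's feature centre — A: about +2, B: about -6, C: about +4, D: about +3. Region B is most negative.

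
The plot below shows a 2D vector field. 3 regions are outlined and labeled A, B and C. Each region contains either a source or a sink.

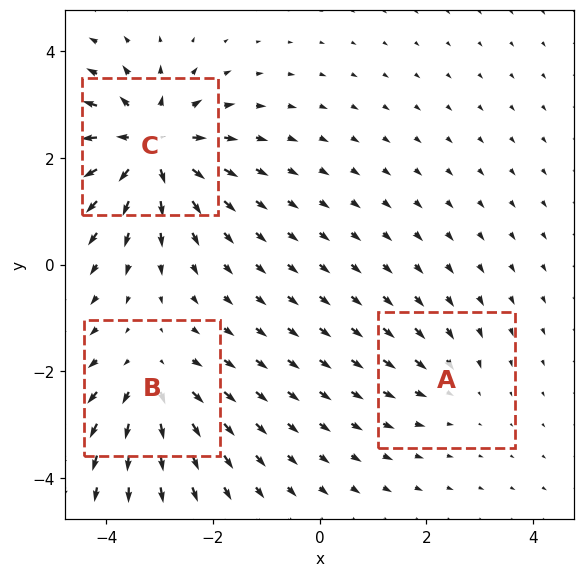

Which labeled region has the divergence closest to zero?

Divergence at each region's feature centre — A: about -2, B: about +3, C: about +6. Region A is closest to zero.

A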